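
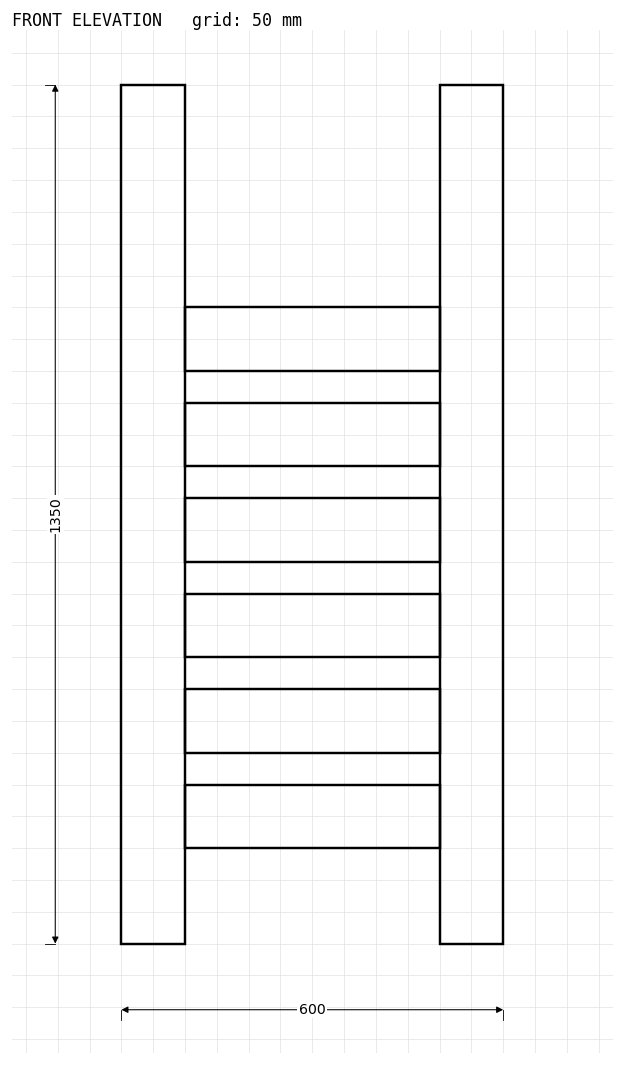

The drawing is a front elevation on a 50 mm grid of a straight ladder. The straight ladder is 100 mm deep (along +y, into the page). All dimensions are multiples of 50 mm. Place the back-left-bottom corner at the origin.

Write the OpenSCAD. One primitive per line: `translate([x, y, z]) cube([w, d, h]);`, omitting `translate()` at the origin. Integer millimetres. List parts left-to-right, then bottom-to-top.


cube([100, 100, 1350]);
translate([100, 0, 150]) cube([400, 100, 100]);
translate([100, 0, 300]) cube([400, 100, 100]);
translate([100, 0, 450]) cube([400, 100, 100]);
translate([100, 0, 600]) cube([400, 100, 100]);
translate([100, 0, 750]) cube([400, 100, 100]);
translate([100, 0, 900]) cube([400, 100, 100]);
translate([500, 0, 0]) cube([100, 100, 1350]);


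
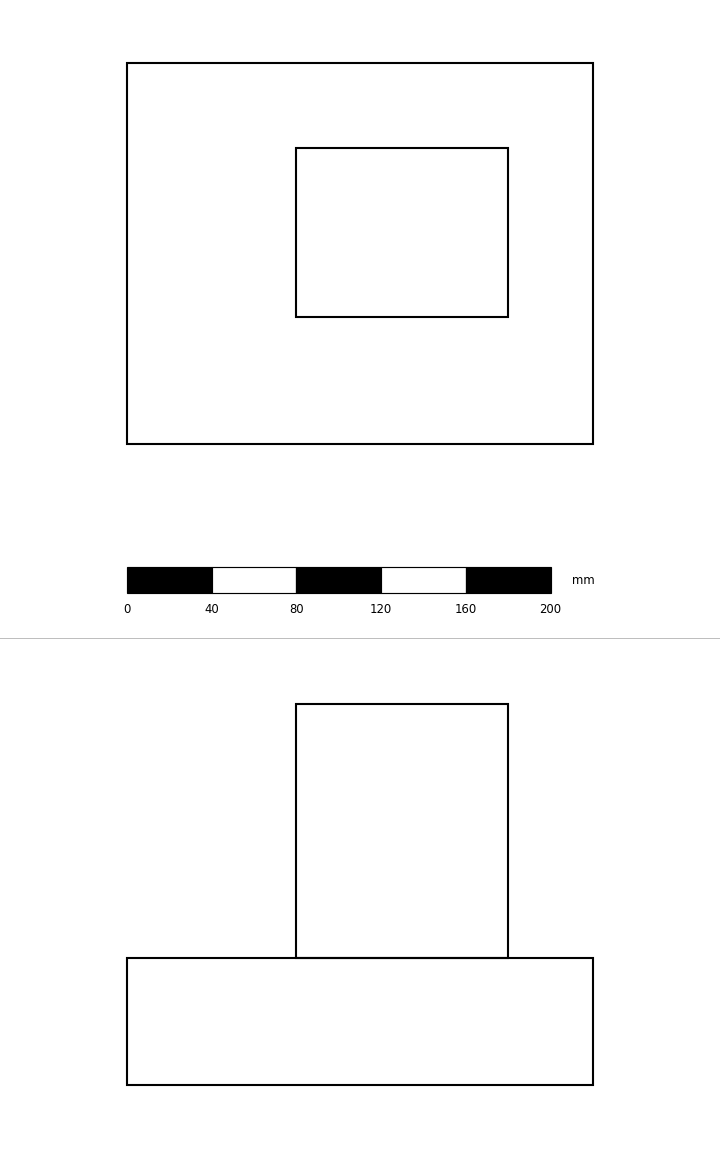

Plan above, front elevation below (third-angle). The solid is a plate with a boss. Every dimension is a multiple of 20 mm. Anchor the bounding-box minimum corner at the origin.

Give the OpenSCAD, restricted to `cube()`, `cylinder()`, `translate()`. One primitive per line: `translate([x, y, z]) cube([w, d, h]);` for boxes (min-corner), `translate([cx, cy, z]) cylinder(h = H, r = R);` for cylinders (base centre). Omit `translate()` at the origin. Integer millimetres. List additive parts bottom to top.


cube([220, 180, 60]);
translate([80, 60, 60]) cube([100, 80, 120]);


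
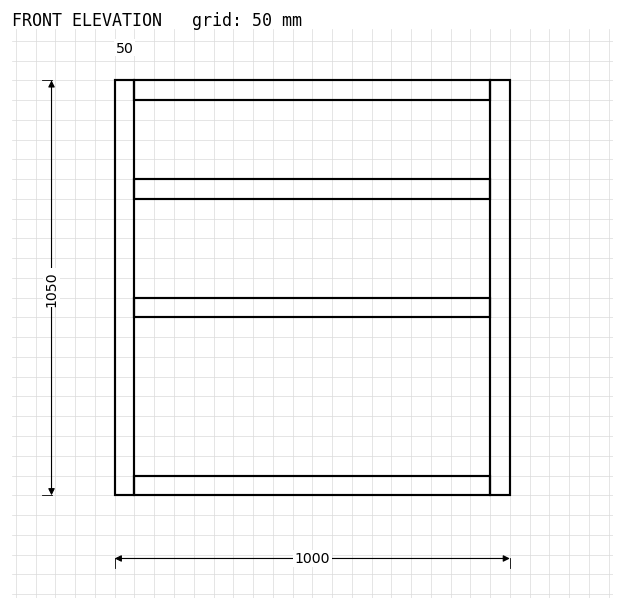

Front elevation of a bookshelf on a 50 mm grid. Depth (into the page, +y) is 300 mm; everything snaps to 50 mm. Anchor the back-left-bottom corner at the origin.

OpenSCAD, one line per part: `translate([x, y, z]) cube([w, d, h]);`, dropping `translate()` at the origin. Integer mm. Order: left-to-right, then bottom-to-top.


cube([50, 300, 1050]);
translate([50, 0, 0]) cube([900, 300, 50]);
translate([50, 0, 450]) cube([900, 300, 50]);
translate([50, 0, 750]) cube([900, 300, 50]);
translate([50, 0, 1000]) cube([900, 300, 50]);
translate([950, 0, 0]) cube([50, 300, 1050]);


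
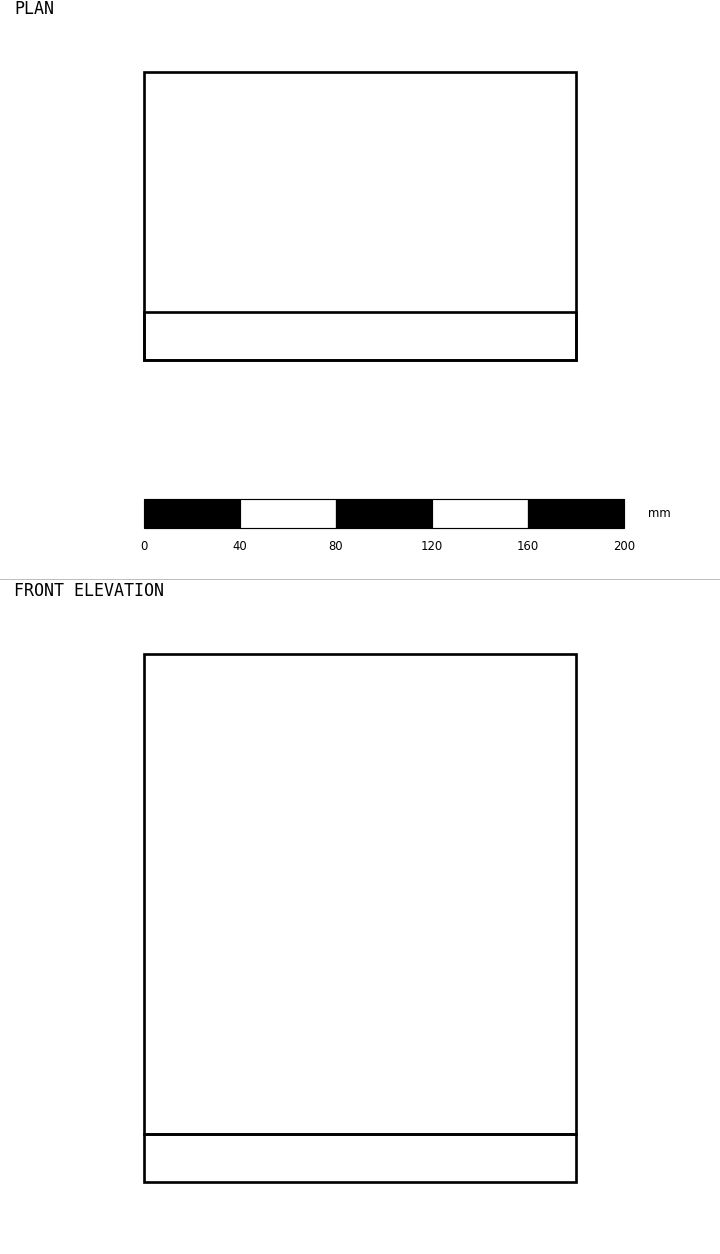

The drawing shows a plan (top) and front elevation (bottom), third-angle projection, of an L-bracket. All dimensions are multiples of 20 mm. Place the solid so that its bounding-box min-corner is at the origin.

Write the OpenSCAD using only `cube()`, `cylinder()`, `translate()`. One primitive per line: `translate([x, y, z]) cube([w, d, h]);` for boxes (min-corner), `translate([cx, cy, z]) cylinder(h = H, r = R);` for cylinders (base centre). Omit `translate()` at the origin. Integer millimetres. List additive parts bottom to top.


cube([180, 120, 20]);
translate([0, 0, 20]) cube([180, 20, 200]);


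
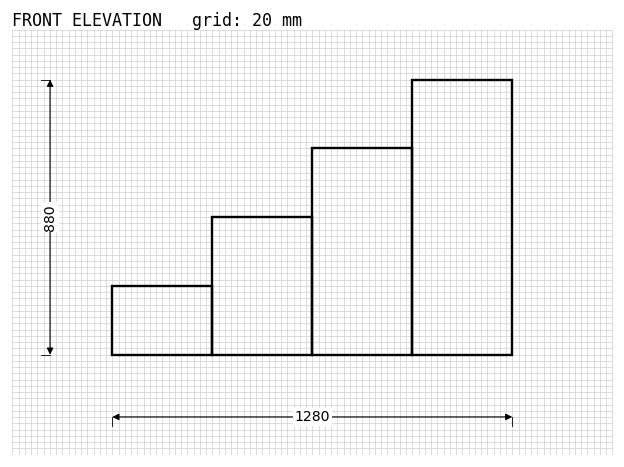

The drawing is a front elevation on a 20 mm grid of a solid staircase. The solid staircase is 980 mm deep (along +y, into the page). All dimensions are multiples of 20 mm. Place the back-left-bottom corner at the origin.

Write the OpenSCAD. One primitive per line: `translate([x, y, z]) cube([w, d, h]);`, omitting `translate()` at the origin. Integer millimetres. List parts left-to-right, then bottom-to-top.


cube([320, 980, 220]);
translate([320, 0, 0]) cube([320, 980, 440]);
translate([640, 0, 0]) cube([320, 980, 660]);
translate([960, 0, 0]) cube([320, 980, 880]);


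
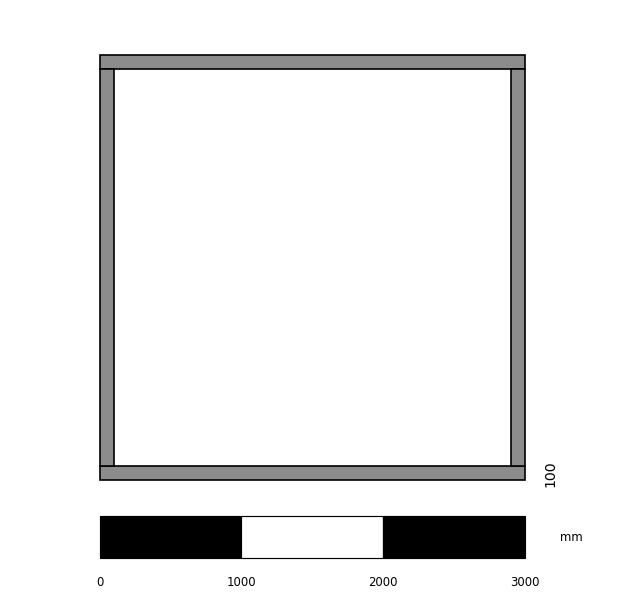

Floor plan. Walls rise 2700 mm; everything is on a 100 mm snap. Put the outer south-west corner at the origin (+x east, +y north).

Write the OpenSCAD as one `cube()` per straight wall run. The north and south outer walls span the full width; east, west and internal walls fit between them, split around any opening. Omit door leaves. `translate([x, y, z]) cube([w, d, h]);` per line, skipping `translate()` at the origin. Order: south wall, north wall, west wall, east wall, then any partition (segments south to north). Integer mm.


cube([3000, 100, 2700]);
translate([0, 2900, 0]) cube([3000, 100, 2700]);
translate([0, 100, 0]) cube([100, 2800, 2700]);
translate([2900, 100, 0]) cube([100, 2800, 2700]);


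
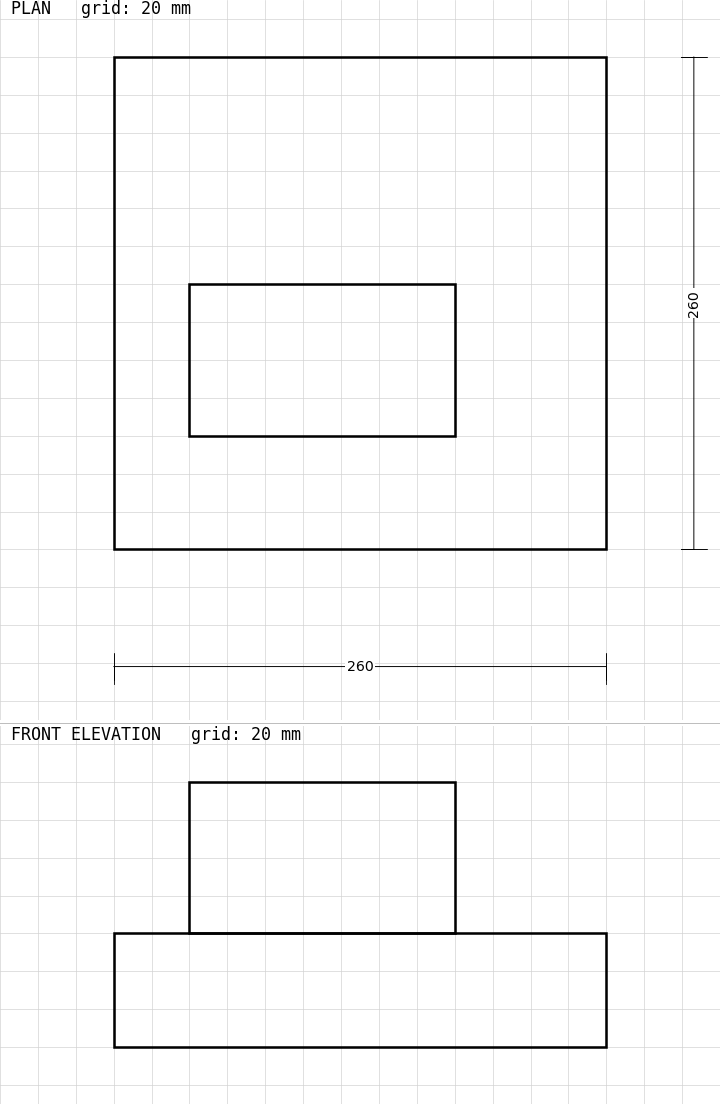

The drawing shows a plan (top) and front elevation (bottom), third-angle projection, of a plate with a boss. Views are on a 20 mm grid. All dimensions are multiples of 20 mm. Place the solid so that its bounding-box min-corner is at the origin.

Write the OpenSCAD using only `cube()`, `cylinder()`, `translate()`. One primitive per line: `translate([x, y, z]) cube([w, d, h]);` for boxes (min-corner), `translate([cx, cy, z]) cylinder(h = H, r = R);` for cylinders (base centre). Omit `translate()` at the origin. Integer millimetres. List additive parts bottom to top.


cube([260, 260, 60]);
translate([40, 60, 60]) cube([140, 80, 80]);


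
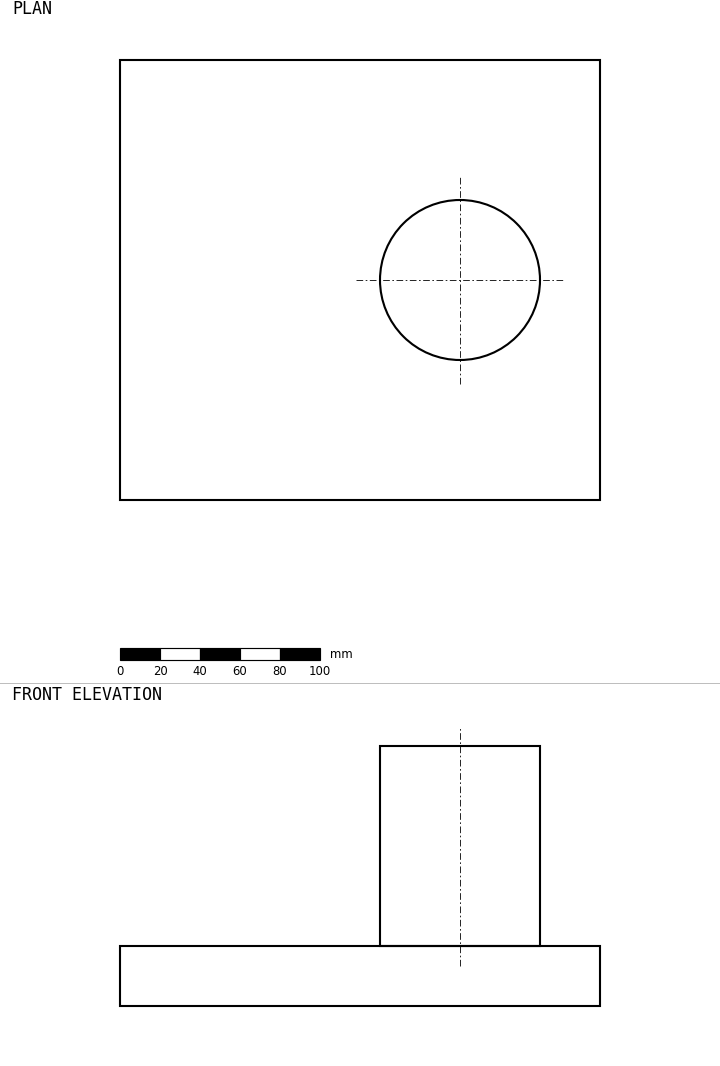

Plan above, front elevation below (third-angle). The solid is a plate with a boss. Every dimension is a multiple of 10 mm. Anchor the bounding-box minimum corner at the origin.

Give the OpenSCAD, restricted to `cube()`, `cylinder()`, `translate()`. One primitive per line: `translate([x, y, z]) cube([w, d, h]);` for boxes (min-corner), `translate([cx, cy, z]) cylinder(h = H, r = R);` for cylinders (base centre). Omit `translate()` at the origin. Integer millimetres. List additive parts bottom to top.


cube([240, 220, 30]);
translate([170, 110, 30]) cylinder(h = 100, r = 40);


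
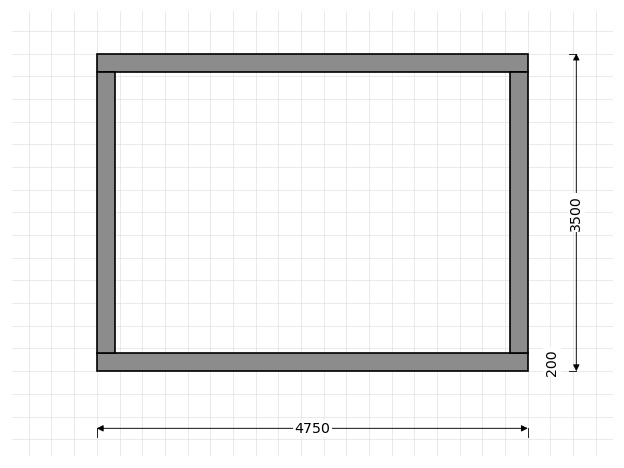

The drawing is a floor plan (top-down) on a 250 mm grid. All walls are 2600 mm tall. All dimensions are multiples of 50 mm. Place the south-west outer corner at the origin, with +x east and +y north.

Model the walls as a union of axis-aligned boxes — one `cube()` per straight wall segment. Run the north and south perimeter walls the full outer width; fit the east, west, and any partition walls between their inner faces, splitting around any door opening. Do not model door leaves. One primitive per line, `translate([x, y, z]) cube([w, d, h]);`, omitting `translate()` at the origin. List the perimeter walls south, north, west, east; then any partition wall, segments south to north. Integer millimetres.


cube([4750, 200, 2600]);
translate([0, 3300, 0]) cube([4750, 200, 2600]);
translate([0, 200, 0]) cube([200, 3100, 2600]);
translate([4550, 200, 0]) cube([200, 3100, 2600]);


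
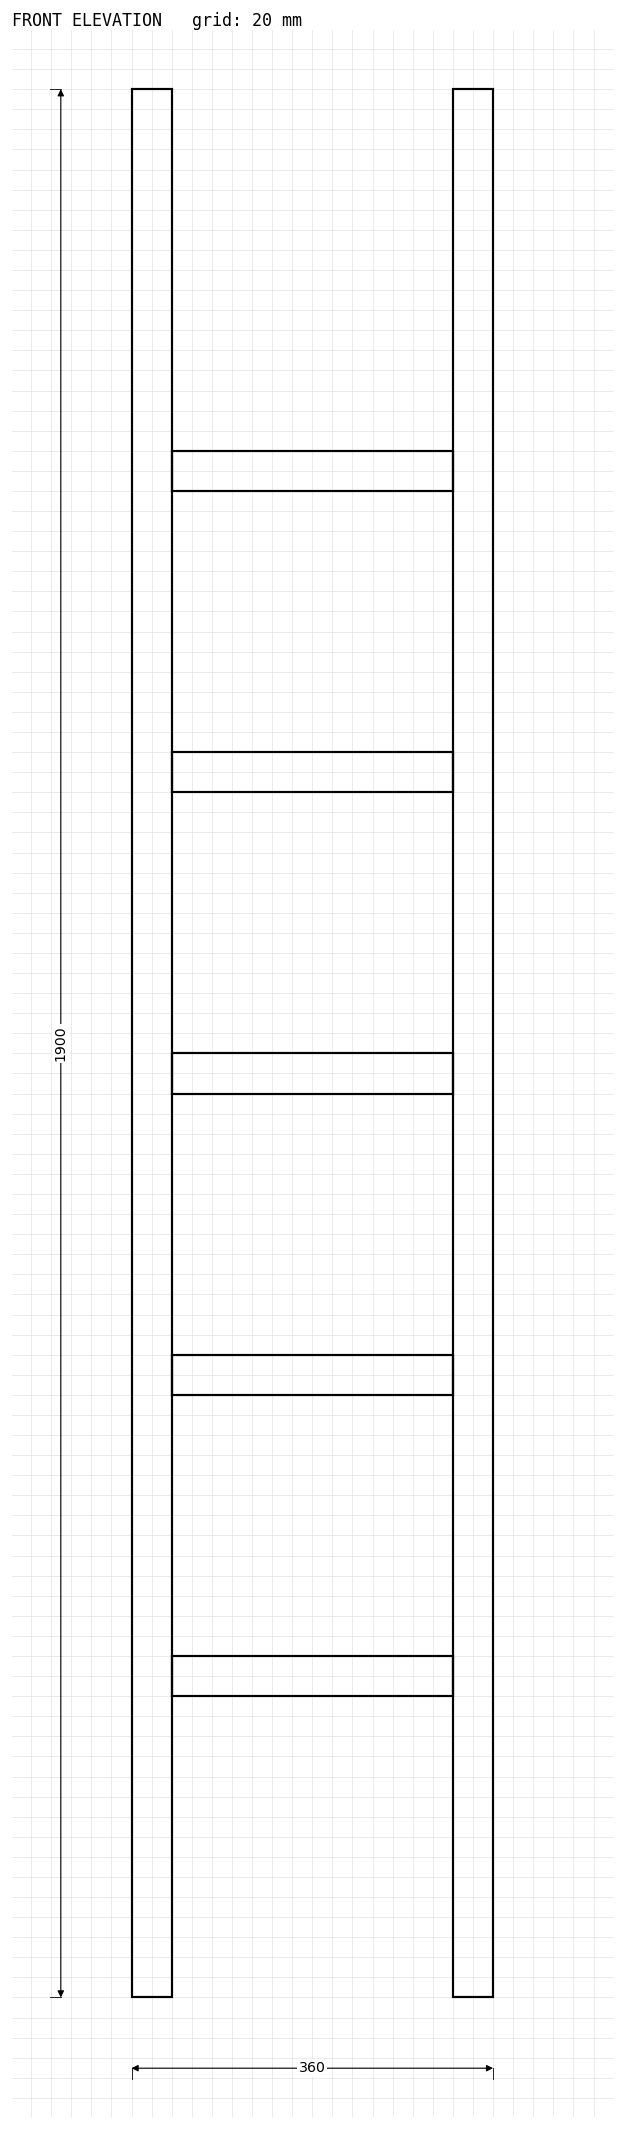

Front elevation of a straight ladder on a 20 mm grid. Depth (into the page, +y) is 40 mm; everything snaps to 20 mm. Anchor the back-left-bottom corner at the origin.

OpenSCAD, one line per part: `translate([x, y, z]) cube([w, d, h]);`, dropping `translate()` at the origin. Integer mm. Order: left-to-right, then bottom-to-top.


cube([40, 40, 1900]);
translate([40, 0, 300]) cube([280, 40, 40]);
translate([40, 0, 600]) cube([280, 40, 40]);
translate([40, 0, 900]) cube([280, 40, 40]);
translate([40, 0, 1200]) cube([280, 40, 40]);
translate([40, 0, 1500]) cube([280, 40, 40]);
translate([320, 0, 0]) cube([40, 40, 1900]);


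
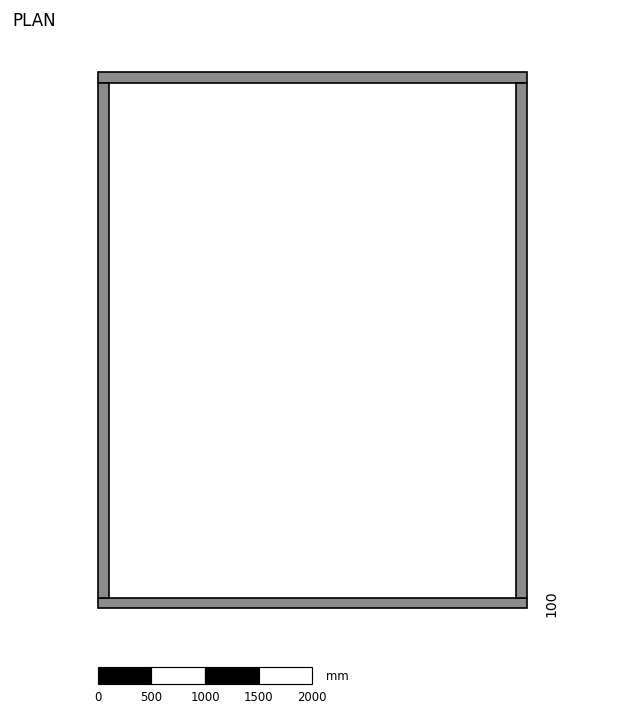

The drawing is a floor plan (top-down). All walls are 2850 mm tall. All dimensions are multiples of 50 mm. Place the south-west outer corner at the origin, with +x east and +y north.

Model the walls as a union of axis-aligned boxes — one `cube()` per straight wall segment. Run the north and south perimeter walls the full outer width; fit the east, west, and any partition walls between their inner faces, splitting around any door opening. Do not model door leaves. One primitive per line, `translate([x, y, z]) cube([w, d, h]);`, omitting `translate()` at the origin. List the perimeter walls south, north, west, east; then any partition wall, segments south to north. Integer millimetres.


cube([4000, 100, 2850]);
translate([0, 4900, 0]) cube([4000, 100, 2850]);
translate([0, 100, 0]) cube([100, 4800, 2850]);
translate([3900, 100, 0]) cube([100, 4800, 2850]);


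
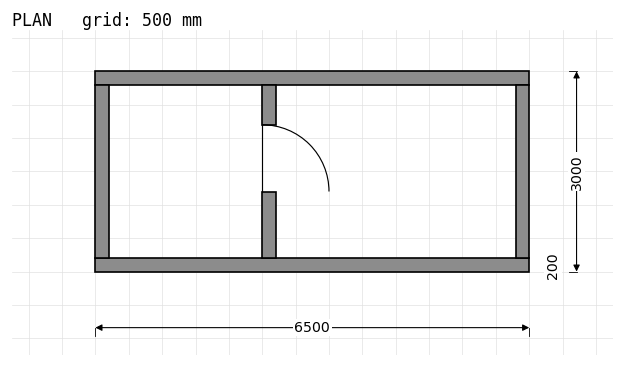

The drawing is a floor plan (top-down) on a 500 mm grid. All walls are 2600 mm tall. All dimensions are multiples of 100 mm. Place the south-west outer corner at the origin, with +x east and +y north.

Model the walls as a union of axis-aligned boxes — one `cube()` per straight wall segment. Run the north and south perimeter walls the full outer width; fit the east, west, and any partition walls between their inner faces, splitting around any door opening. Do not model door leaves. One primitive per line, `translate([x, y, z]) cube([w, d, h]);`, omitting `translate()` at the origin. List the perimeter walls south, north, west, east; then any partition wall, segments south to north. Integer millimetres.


cube([6500, 200, 2600]);
translate([0, 2800, 0]) cube([6500, 200, 2600]);
translate([0, 200, 0]) cube([200, 2600, 2600]);
translate([6300, 200, 0]) cube([200, 2600, 2600]);
translate([2500, 200, 0]) cube([200, 1000, 2600]);
translate([2500, 2200, 0]) cube([200, 600, 2600]);


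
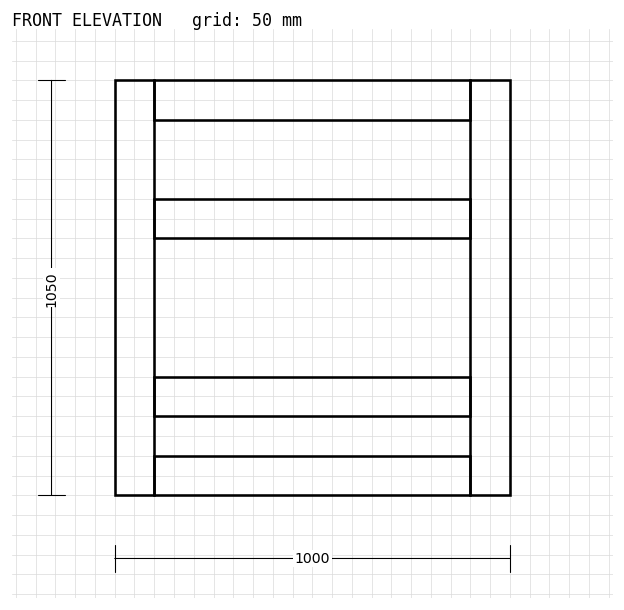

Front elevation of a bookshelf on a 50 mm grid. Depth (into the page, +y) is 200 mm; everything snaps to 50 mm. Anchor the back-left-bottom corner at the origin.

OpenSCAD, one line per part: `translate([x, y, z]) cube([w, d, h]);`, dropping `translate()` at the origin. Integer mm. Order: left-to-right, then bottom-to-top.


cube([100, 200, 1050]);
translate([100, 0, 0]) cube([800, 200, 100]);
translate([100, 0, 200]) cube([800, 200, 100]);
translate([100, 0, 650]) cube([800, 200, 100]);
translate([100, 0, 950]) cube([800, 200, 100]);
translate([900, 0, 0]) cube([100, 200, 1050]);


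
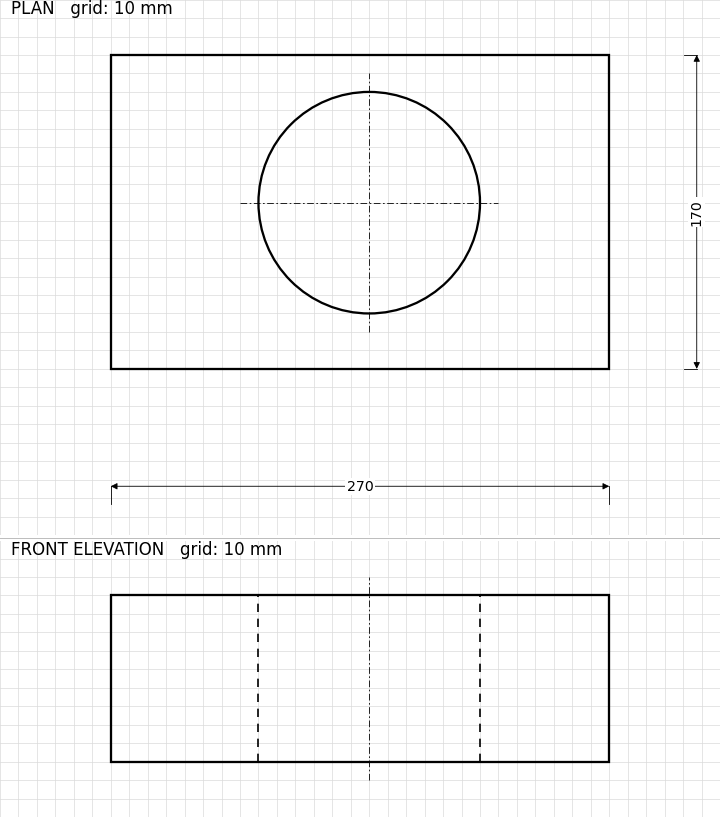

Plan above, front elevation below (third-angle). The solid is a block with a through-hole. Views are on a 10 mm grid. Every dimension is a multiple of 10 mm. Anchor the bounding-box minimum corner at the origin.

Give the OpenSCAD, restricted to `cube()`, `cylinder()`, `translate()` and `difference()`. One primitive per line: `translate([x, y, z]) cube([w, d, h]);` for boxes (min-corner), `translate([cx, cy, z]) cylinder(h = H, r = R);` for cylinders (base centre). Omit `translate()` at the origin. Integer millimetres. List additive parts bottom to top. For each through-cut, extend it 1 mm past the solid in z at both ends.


difference() {
  cube([270, 170, 90]);
  translate([140, 90, -1]) cylinder(h = 92, r = 60);
}


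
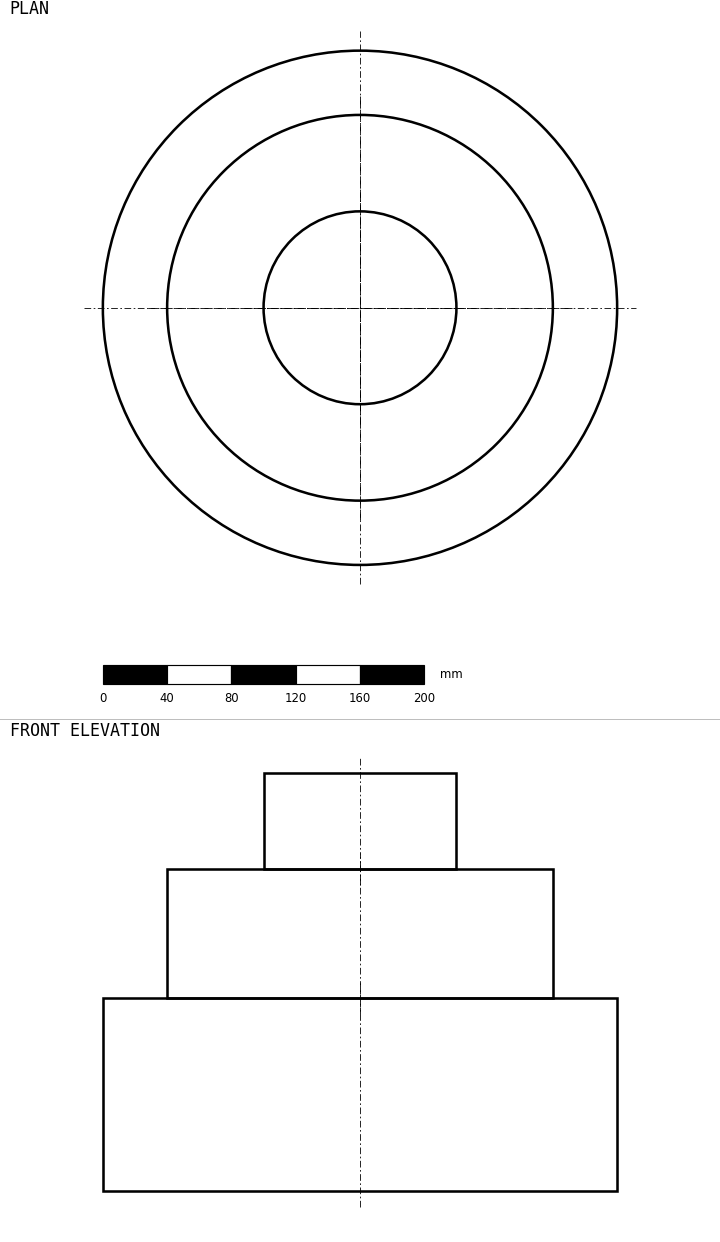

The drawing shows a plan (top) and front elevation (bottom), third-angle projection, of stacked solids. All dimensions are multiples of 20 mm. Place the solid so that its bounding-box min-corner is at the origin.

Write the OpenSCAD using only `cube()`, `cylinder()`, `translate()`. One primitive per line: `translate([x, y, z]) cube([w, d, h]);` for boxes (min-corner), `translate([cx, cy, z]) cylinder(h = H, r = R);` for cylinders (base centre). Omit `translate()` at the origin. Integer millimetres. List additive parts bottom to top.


translate([160, 160, 0]) cylinder(h = 120, r = 160);
translate([160, 160, 120]) cylinder(h = 80, r = 120);
translate([160, 160, 200]) cylinder(h = 60, r = 60);


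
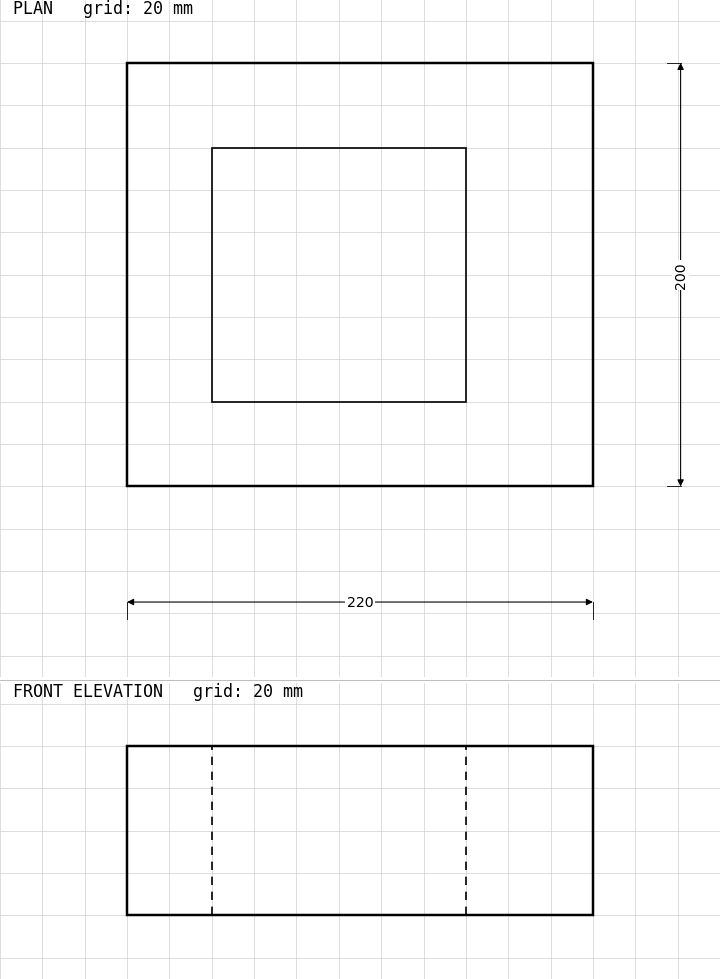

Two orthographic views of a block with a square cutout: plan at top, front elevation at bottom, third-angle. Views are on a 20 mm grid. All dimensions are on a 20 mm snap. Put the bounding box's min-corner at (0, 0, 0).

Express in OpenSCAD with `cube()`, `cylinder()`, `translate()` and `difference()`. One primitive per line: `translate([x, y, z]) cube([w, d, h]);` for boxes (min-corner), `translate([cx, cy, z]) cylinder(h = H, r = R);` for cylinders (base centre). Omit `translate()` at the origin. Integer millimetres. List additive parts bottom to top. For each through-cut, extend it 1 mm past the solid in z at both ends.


difference() {
  cube([220, 200, 80]);
  translate([40, 40, -1]) cube([120, 120, 82]);
}


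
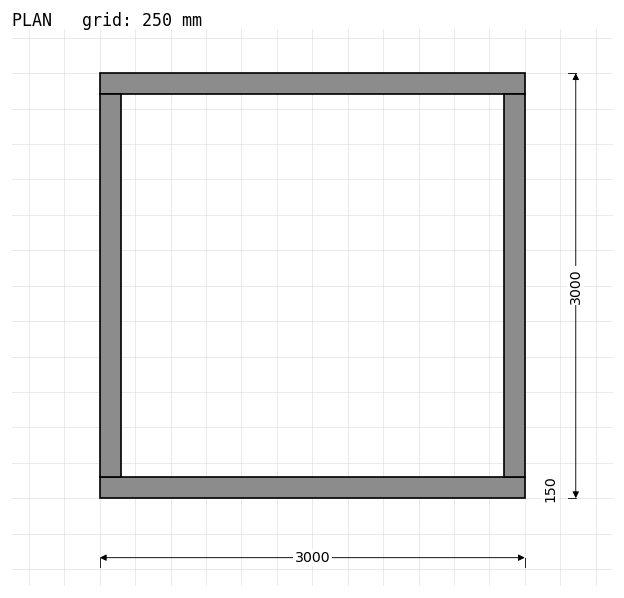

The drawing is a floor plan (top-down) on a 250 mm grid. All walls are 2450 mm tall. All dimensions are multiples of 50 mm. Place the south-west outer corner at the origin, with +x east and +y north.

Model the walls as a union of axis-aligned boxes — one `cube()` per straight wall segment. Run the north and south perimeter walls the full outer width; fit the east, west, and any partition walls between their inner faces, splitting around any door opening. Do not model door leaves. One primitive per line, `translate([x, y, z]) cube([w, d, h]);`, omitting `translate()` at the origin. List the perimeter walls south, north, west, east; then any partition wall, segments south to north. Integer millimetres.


cube([3000, 150, 2450]);
translate([0, 2850, 0]) cube([3000, 150, 2450]);
translate([0, 150, 0]) cube([150, 2700, 2450]);
translate([2850, 150, 0]) cube([150, 2700, 2450]);


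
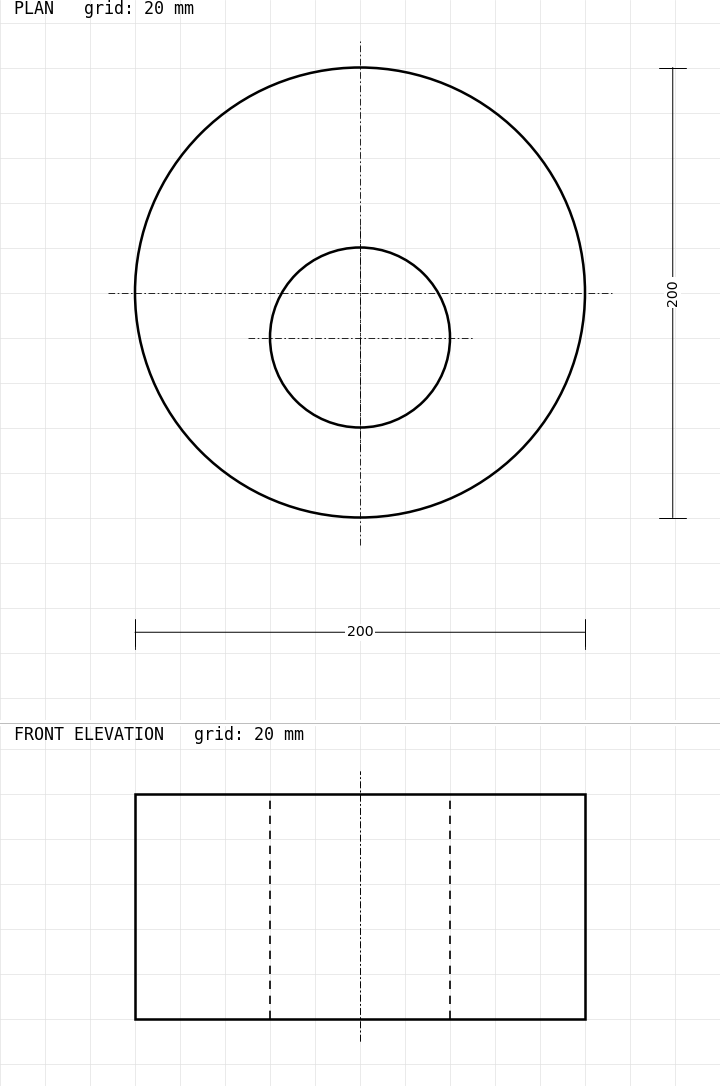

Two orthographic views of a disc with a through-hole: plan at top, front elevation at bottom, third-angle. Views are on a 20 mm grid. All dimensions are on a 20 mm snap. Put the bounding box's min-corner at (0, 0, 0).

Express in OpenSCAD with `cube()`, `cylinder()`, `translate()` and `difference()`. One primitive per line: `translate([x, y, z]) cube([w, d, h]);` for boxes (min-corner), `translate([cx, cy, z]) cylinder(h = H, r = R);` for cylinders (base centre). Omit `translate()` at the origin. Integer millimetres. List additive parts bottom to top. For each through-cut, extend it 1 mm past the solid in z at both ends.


difference() {
  translate([100, 100, 0]) cylinder(h = 100, r = 100);
  translate([100, 80, -1]) cylinder(h = 102, r = 40);
}


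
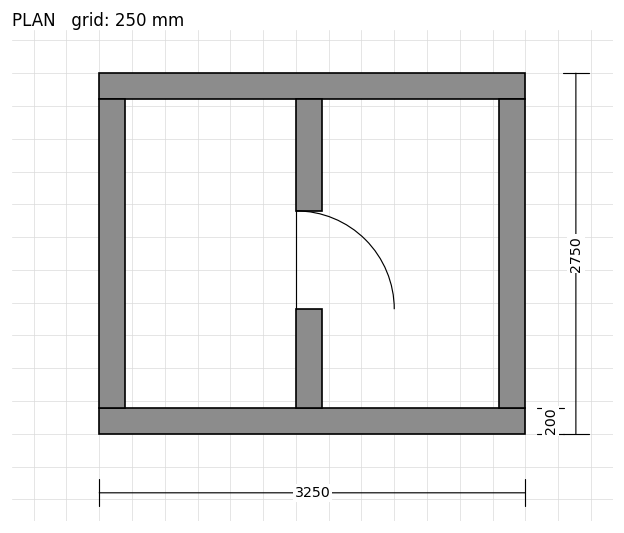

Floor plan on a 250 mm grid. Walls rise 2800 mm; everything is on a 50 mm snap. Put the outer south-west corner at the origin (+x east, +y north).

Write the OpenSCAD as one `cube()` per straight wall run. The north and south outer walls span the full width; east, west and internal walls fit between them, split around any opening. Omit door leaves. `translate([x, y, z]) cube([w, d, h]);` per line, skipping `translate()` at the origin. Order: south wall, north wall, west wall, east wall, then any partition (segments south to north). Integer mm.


cube([3250, 200, 2800]);
translate([0, 2550, 0]) cube([3250, 200, 2800]);
translate([0, 200, 0]) cube([200, 2350, 2800]);
translate([3050, 200, 0]) cube([200, 2350, 2800]);
translate([1500, 200, 0]) cube([200, 750, 2800]);
translate([1500, 1700, 0]) cube([200, 850, 2800]);


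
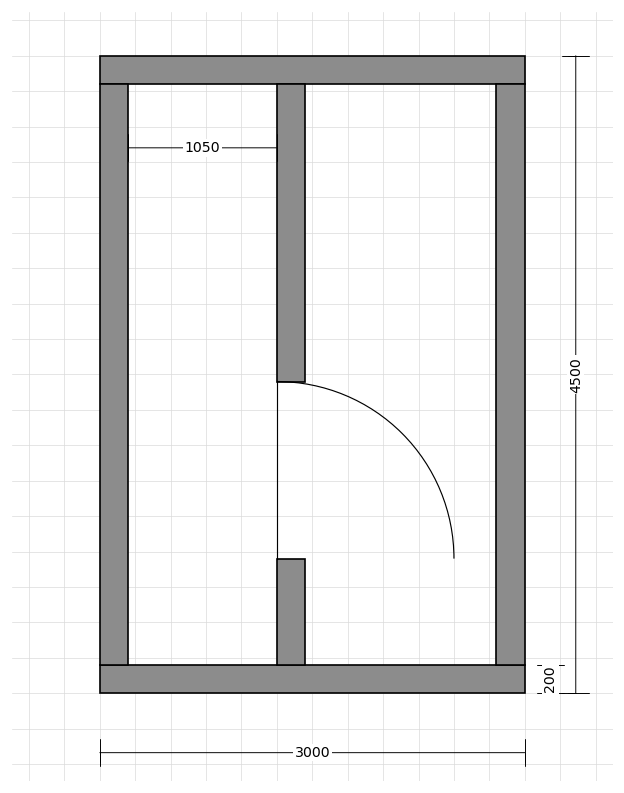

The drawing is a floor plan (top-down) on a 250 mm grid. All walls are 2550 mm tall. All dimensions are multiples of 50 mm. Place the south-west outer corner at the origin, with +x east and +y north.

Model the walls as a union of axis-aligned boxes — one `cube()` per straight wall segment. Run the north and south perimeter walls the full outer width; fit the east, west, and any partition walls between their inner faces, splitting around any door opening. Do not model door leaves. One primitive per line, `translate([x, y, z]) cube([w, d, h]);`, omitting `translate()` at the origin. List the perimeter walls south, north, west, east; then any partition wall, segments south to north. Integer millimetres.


cube([3000, 200, 2550]);
translate([0, 4300, 0]) cube([3000, 200, 2550]);
translate([0, 200, 0]) cube([200, 4100, 2550]);
translate([2800, 200, 0]) cube([200, 4100, 2550]);
translate([1250, 200, 0]) cube([200, 750, 2550]);
translate([1250, 2200, 0]) cube([200, 2100, 2550]);


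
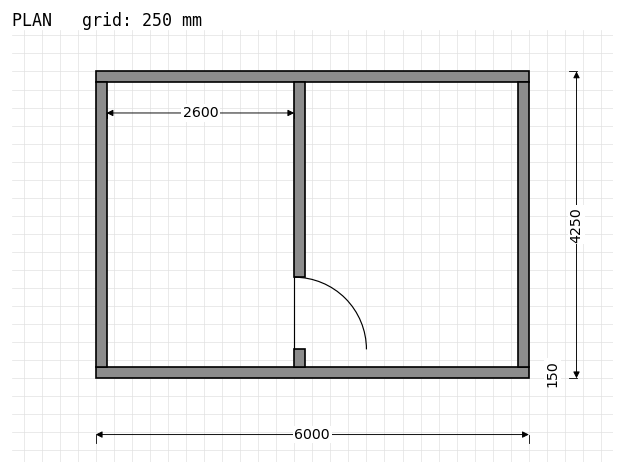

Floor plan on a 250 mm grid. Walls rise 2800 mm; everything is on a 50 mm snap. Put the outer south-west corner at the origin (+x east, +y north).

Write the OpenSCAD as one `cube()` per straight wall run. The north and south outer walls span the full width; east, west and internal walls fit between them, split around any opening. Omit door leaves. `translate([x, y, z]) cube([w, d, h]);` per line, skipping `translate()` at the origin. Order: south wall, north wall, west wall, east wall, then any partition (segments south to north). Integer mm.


cube([6000, 150, 2800]);
translate([0, 4100, 0]) cube([6000, 150, 2800]);
translate([0, 150, 0]) cube([150, 3950, 2800]);
translate([5850, 150, 0]) cube([150, 3950, 2800]);
translate([2750, 150, 0]) cube([150, 250, 2800]);
translate([2750, 1400, 0]) cube([150, 2700, 2800]);


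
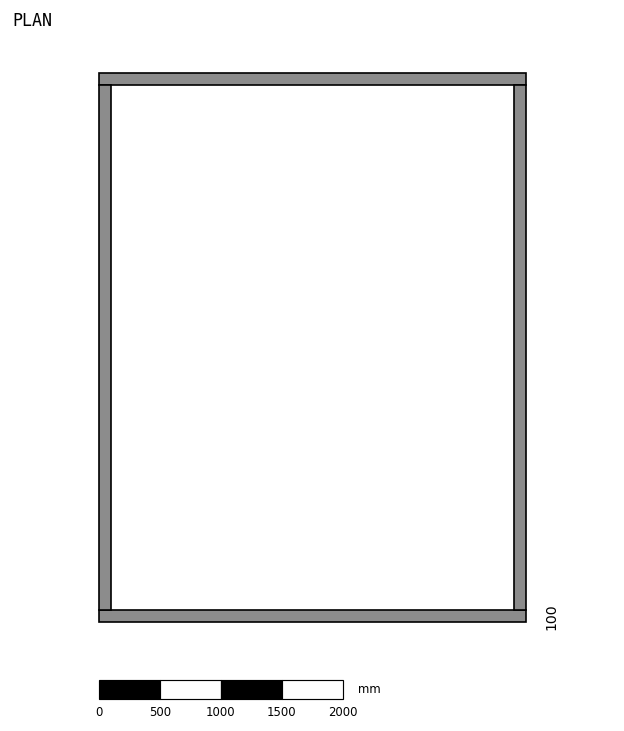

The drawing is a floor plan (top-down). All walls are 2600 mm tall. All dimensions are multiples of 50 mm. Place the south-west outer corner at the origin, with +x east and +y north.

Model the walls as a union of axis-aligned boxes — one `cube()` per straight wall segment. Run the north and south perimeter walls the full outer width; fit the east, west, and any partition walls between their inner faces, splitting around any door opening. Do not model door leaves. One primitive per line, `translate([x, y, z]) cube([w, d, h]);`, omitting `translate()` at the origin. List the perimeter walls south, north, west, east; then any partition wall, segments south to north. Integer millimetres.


cube([3500, 100, 2600]);
translate([0, 4400, 0]) cube([3500, 100, 2600]);
translate([0, 100, 0]) cube([100, 4300, 2600]);
translate([3400, 100, 0]) cube([100, 4300, 2600]);


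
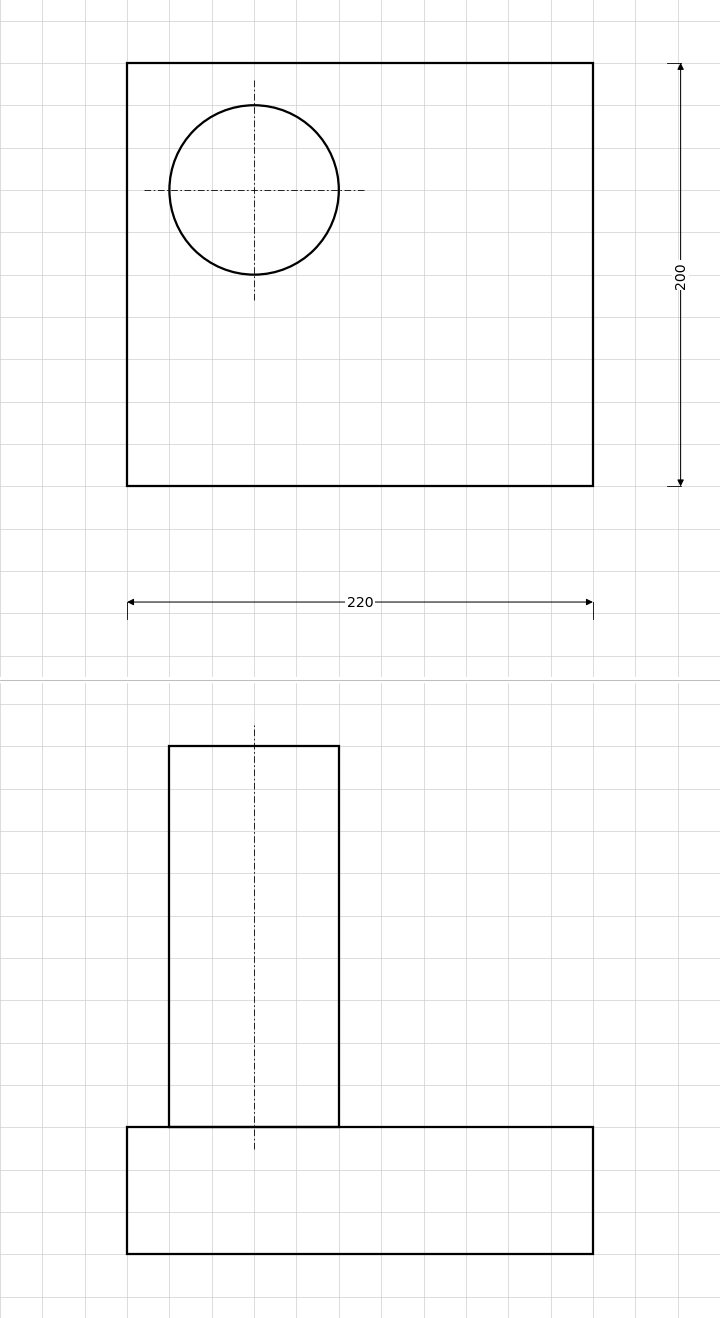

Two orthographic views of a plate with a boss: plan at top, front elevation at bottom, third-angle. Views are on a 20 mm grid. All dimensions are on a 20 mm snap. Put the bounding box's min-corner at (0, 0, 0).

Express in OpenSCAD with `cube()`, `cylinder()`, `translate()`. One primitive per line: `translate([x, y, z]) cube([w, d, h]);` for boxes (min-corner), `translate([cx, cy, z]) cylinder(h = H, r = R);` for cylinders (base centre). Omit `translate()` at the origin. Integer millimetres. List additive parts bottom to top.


cube([220, 200, 60]);
translate([60, 140, 60]) cylinder(h = 180, r = 40);


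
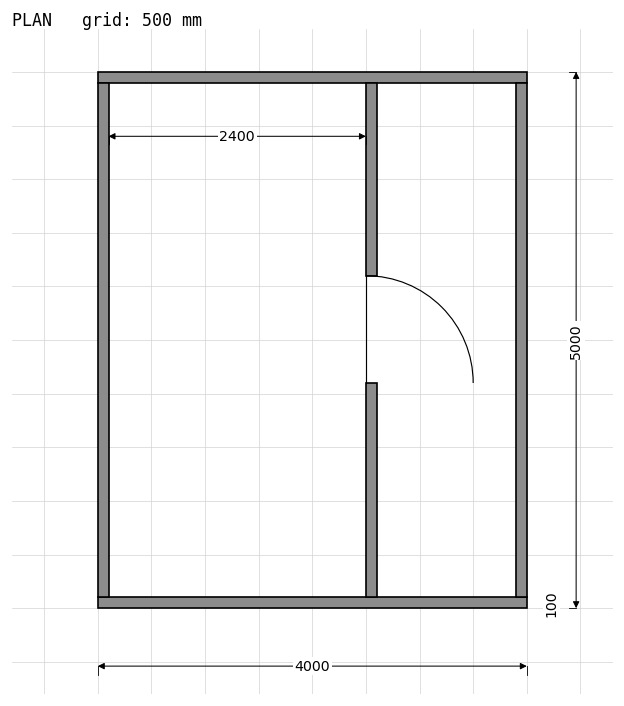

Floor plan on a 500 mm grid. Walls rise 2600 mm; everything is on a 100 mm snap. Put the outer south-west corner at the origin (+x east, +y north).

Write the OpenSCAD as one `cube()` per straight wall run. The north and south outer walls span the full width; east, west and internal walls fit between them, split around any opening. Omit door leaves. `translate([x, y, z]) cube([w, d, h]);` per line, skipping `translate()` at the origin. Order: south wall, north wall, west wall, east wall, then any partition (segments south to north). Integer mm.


cube([4000, 100, 2600]);
translate([0, 4900, 0]) cube([4000, 100, 2600]);
translate([0, 100, 0]) cube([100, 4800, 2600]);
translate([3900, 100, 0]) cube([100, 4800, 2600]);
translate([2500, 100, 0]) cube([100, 2000, 2600]);
translate([2500, 3100, 0]) cube([100, 1800, 2600]);


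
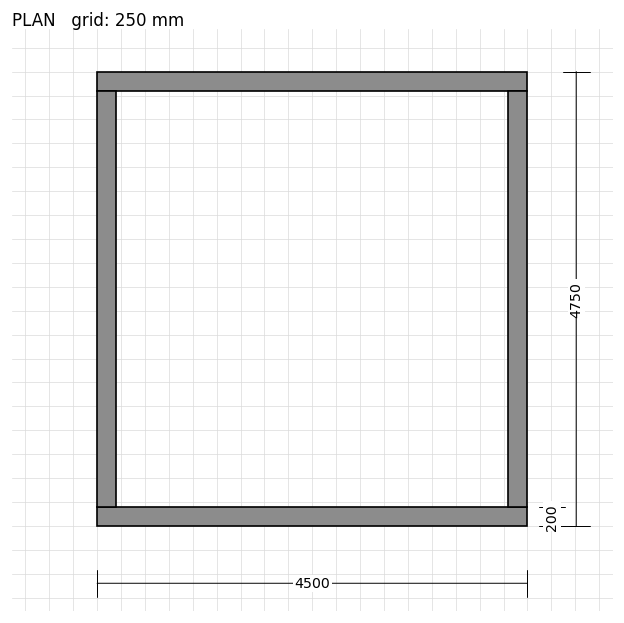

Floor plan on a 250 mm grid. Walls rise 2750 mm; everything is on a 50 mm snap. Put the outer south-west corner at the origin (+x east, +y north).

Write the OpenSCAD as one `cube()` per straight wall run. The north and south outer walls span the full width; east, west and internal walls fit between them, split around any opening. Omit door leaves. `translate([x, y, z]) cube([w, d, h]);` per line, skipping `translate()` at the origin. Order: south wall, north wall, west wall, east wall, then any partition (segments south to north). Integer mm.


cube([4500, 200, 2750]);
translate([0, 4550, 0]) cube([4500, 200, 2750]);
translate([0, 200, 0]) cube([200, 4350, 2750]);
translate([4300, 200, 0]) cube([200, 4350, 2750]);


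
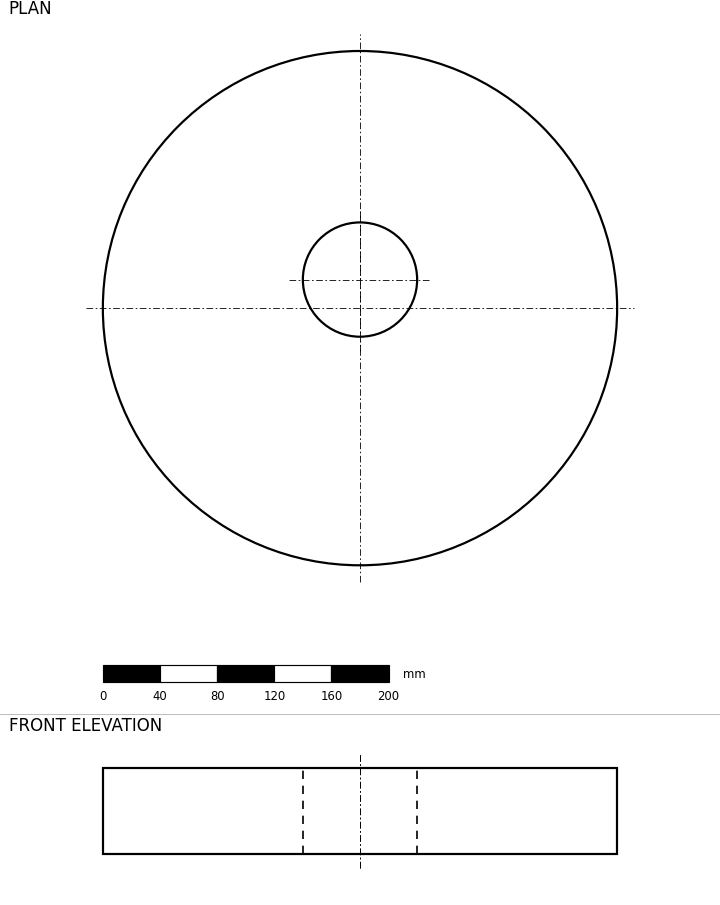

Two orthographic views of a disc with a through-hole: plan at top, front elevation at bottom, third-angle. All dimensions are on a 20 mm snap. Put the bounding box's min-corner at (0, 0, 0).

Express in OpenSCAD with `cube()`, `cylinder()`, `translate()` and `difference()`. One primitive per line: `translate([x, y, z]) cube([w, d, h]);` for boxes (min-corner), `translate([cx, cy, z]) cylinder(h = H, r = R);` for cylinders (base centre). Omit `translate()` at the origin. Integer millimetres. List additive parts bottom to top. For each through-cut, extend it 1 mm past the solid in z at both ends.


difference() {
  translate([180, 180, 0]) cylinder(h = 60, r = 180);
  translate([180, 200, -1]) cylinder(h = 62, r = 40);
}


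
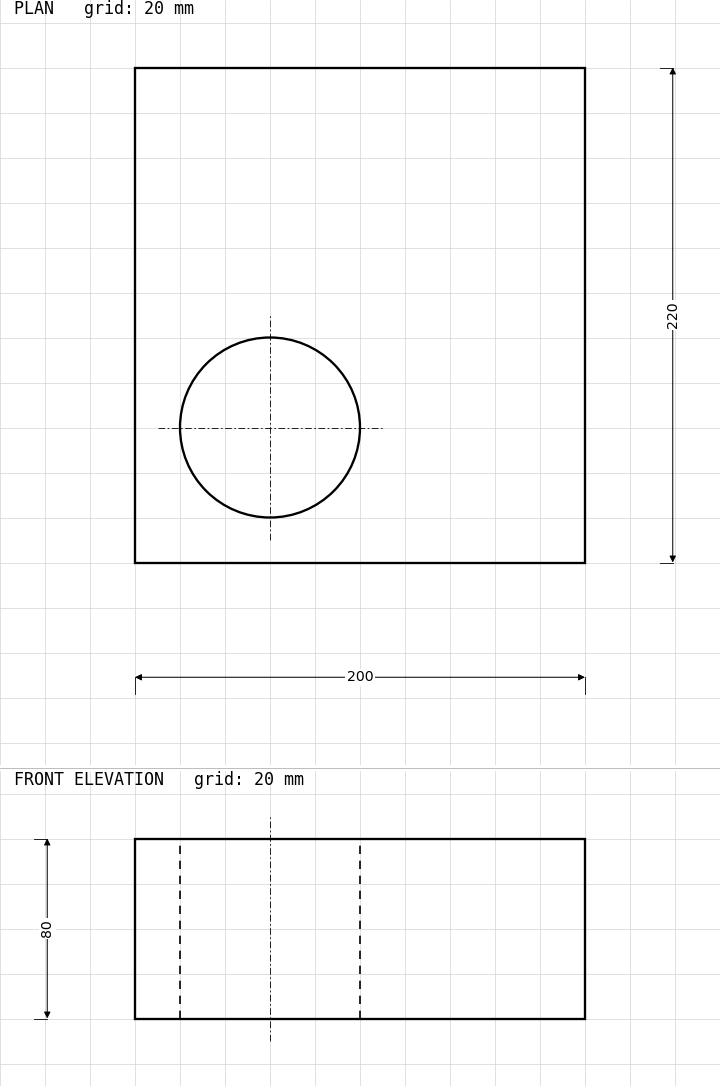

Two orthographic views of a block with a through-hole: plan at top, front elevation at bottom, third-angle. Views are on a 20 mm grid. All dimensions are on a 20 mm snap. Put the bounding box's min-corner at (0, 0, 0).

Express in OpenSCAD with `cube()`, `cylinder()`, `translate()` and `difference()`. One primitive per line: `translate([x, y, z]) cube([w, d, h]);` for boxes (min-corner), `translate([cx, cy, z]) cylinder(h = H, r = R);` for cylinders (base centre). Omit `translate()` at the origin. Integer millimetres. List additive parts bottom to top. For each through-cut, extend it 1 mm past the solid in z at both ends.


difference() {
  cube([200, 220, 80]);
  translate([60, 60, -1]) cylinder(h = 82, r = 40);
}


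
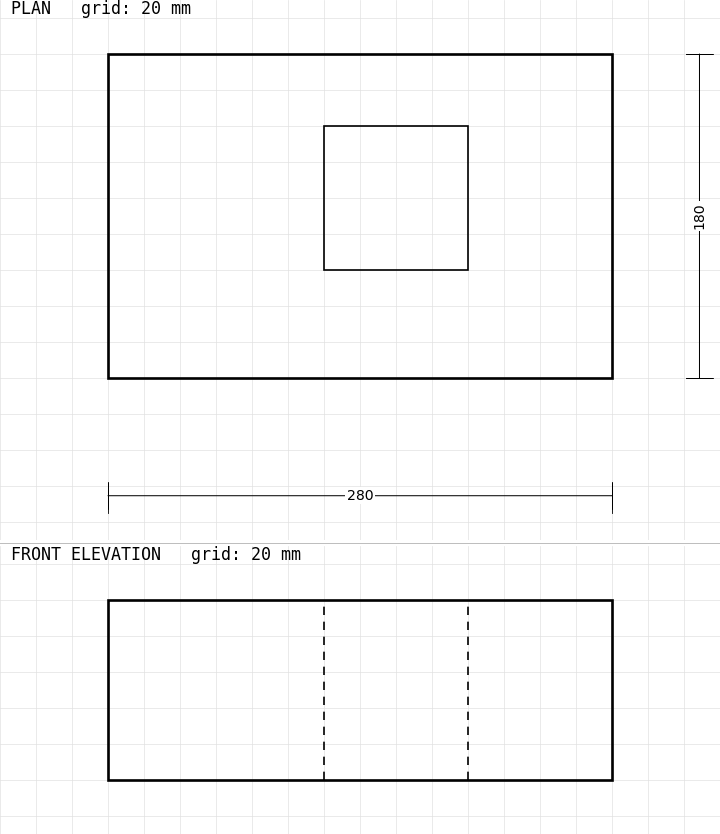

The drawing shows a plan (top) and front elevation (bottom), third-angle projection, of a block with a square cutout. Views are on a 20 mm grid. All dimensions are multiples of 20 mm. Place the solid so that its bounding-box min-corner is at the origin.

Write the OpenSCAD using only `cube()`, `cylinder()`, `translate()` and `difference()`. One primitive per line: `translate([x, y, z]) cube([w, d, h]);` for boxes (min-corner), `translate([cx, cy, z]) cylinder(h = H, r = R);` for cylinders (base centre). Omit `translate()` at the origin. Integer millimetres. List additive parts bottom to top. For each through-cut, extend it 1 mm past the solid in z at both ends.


difference() {
  cube([280, 180, 100]);
  translate([120, 60, -1]) cube([80, 80, 102]);
}


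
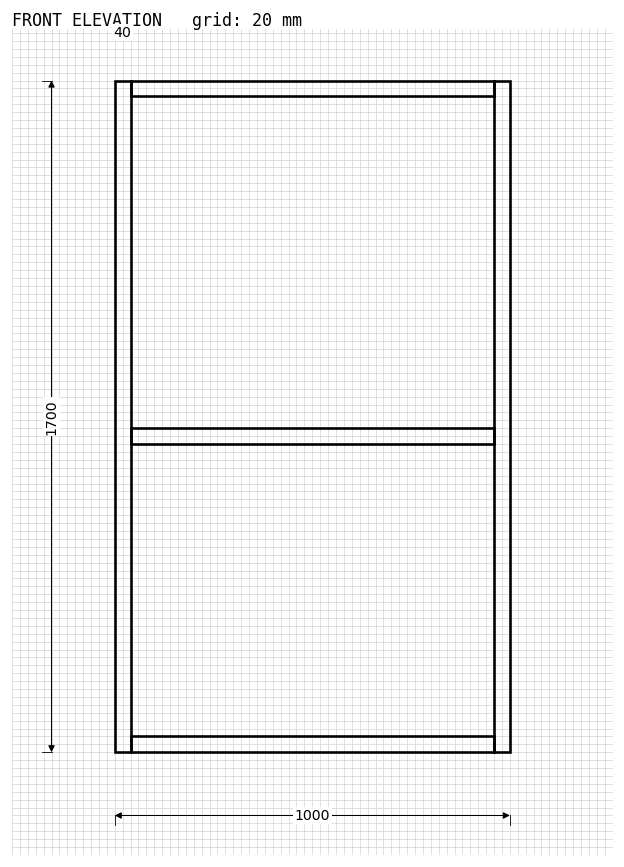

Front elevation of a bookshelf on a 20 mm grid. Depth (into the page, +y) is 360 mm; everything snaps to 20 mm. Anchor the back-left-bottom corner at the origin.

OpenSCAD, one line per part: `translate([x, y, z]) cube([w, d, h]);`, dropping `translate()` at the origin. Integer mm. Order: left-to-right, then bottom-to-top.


cube([40, 360, 1700]);
translate([40, 0, 0]) cube([920, 360, 40]);
translate([40, 0, 780]) cube([920, 360, 40]);
translate([40, 0, 1660]) cube([920, 360, 40]);
translate([960, 0, 0]) cube([40, 360, 1700]);


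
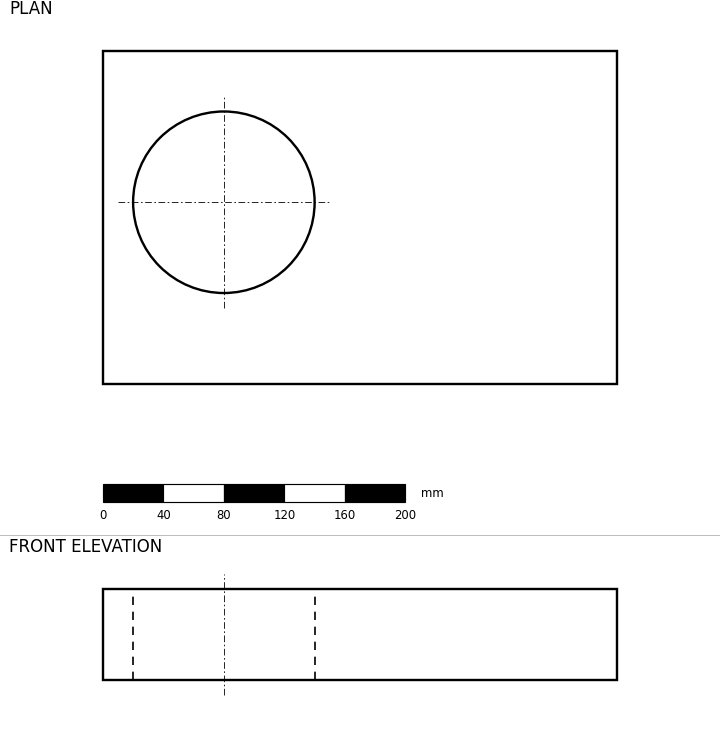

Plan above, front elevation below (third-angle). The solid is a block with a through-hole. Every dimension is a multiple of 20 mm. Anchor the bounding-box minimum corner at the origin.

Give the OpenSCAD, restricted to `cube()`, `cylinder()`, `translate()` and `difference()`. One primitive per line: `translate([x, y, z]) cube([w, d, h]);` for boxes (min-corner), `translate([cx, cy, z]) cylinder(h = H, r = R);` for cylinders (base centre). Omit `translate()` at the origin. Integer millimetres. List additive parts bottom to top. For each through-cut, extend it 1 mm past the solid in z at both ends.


difference() {
  cube([340, 220, 60]);
  translate([80, 120, -1]) cylinder(h = 62, r = 60);
}


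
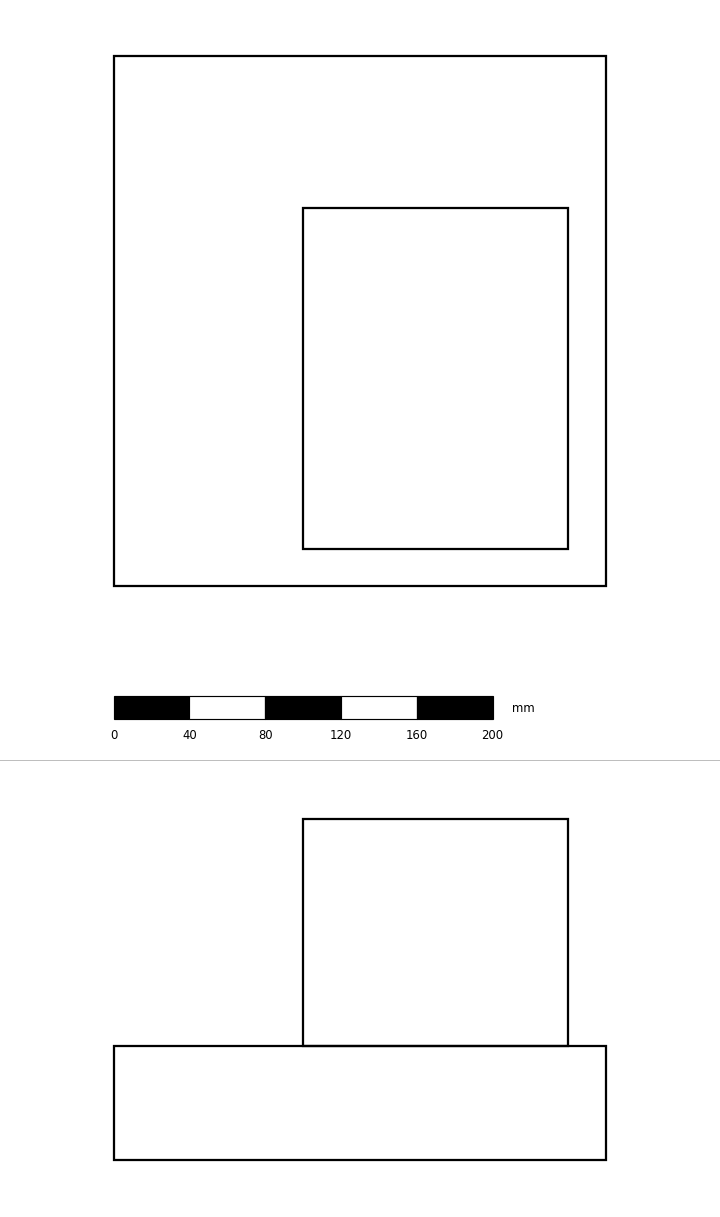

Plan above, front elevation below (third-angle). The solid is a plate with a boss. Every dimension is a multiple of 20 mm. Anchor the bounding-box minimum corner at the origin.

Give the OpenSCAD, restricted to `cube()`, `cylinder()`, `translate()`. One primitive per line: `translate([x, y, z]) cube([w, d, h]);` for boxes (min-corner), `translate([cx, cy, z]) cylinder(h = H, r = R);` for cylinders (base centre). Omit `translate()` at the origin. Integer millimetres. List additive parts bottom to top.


cube([260, 280, 60]);
translate([100, 20, 60]) cube([140, 180, 120]);


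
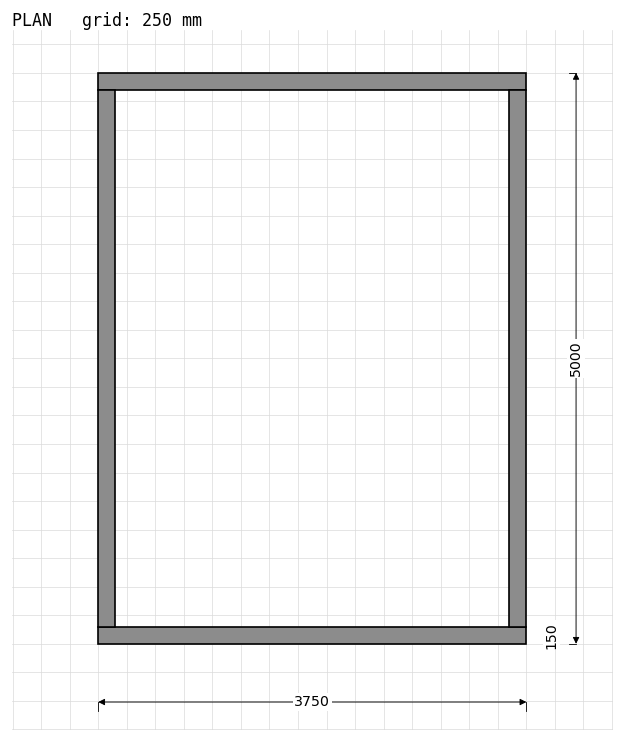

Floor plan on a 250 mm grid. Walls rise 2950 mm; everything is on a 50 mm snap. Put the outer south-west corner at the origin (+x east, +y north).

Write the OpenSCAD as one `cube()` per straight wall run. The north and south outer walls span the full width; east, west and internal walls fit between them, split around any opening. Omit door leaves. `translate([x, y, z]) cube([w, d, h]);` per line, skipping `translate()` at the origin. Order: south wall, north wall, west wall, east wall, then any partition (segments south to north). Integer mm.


cube([3750, 150, 2950]);
translate([0, 4850, 0]) cube([3750, 150, 2950]);
translate([0, 150, 0]) cube([150, 4700, 2950]);
translate([3600, 150, 0]) cube([150, 4700, 2950]);


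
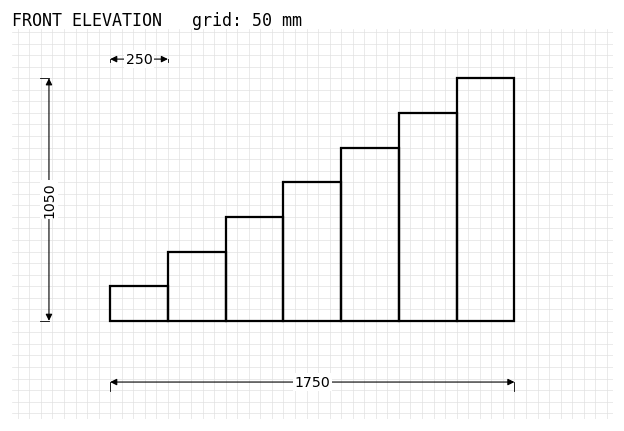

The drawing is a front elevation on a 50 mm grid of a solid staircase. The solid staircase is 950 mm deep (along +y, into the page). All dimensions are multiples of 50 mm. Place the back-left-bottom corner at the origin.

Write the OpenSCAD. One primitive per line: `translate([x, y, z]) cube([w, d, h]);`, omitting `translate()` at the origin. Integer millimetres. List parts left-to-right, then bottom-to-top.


cube([250, 950, 150]);
translate([250, 0, 0]) cube([250, 950, 300]);
translate([500, 0, 0]) cube([250, 950, 450]);
translate([750, 0, 0]) cube([250, 950, 600]);
translate([1000, 0, 0]) cube([250, 950, 750]);
translate([1250, 0, 0]) cube([250, 950, 900]);
translate([1500, 0, 0]) cube([250, 950, 1050]);


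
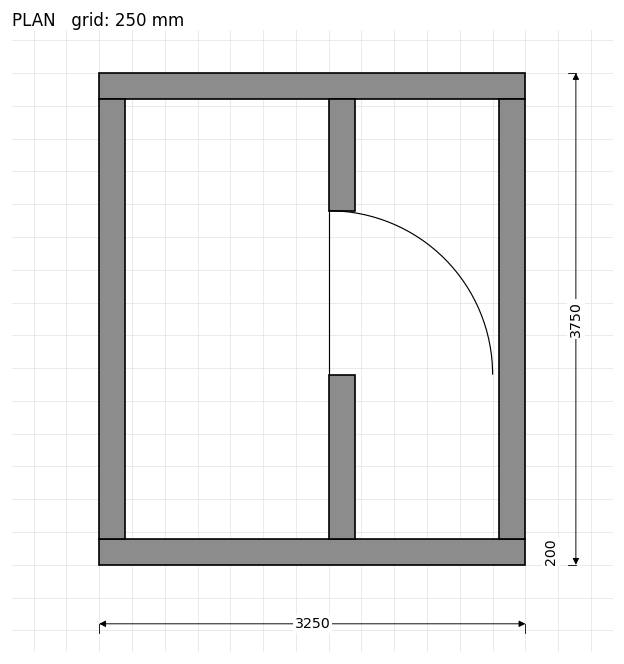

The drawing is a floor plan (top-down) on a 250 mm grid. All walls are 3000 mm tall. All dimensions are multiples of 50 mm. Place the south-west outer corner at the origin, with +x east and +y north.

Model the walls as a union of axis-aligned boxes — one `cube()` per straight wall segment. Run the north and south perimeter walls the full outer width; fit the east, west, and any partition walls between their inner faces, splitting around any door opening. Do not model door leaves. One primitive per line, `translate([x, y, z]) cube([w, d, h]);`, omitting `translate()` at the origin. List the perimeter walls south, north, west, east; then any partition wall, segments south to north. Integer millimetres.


cube([3250, 200, 3000]);
translate([0, 3550, 0]) cube([3250, 200, 3000]);
translate([0, 200, 0]) cube([200, 3350, 3000]);
translate([3050, 200, 0]) cube([200, 3350, 3000]);
translate([1750, 200, 0]) cube([200, 1250, 3000]);
translate([1750, 2700, 0]) cube([200, 850, 3000]);


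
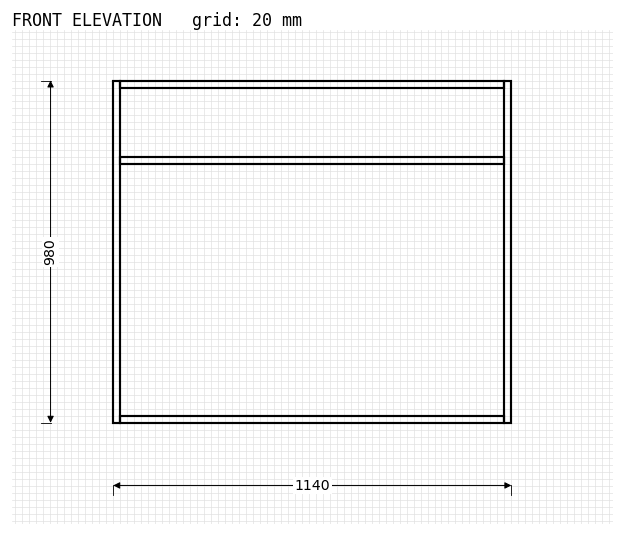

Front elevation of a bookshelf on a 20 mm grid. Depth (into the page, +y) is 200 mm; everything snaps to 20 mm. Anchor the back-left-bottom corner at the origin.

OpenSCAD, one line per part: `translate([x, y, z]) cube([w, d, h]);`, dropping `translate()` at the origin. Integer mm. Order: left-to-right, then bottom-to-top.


cube([20, 200, 980]);
translate([20, 0, 0]) cube([1100, 200, 20]);
translate([20, 0, 740]) cube([1100, 200, 20]);
translate([20, 0, 960]) cube([1100, 200, 20]);
translate([1120, 0, 0]) cube([20, 200, 980]);


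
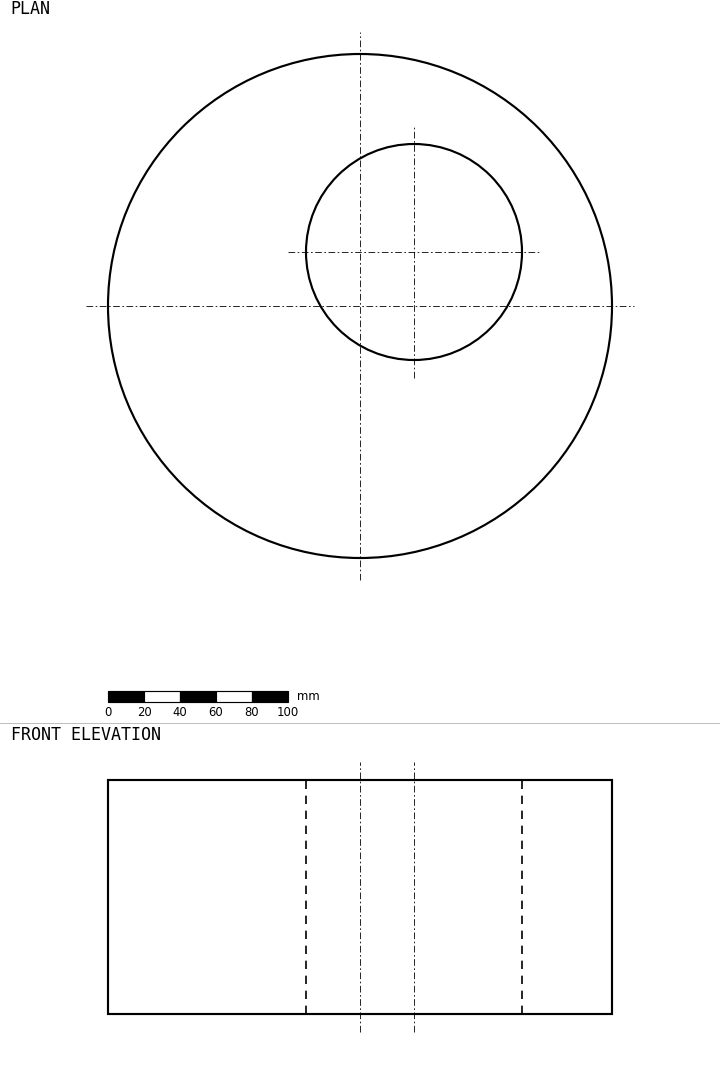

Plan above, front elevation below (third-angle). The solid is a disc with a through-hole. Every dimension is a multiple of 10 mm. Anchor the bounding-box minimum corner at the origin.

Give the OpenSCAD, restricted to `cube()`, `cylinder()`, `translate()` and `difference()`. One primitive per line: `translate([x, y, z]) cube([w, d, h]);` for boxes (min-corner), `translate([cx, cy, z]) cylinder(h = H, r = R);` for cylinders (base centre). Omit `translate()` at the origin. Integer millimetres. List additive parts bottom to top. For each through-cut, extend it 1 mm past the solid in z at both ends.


difference() {
  translate([140, 140, 0]) cylinder(h = 130, r = 140);
  translate([170, 170, -1]) cylinder(h = 132, r = 60);
}


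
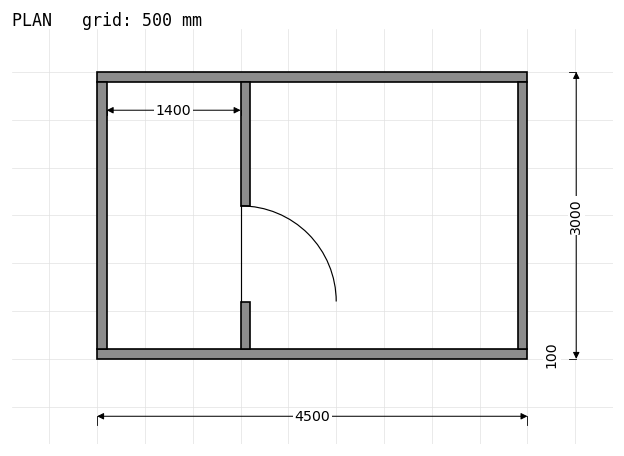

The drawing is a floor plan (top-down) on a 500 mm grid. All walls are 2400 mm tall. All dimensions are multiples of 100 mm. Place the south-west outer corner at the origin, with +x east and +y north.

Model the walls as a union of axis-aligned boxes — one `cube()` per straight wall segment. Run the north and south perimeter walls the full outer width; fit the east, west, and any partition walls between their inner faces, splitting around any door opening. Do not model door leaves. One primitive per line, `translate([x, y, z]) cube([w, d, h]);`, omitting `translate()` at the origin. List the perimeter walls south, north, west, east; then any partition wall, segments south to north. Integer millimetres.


cube([4500, 100, 2400]);
translate([0, 2900, 0]) cube([4500, 100, 2400]);
translate([0, 100, 0]) cube([100, 2800, 2400]);
translate([4400, 100, 0]) cube([100, 2800, 2400]);
translate([1500, 100, 0]) cube([100, 500, 2400]);
translate([1500, 1600, 0]) cube([100, 1300, 2400]);


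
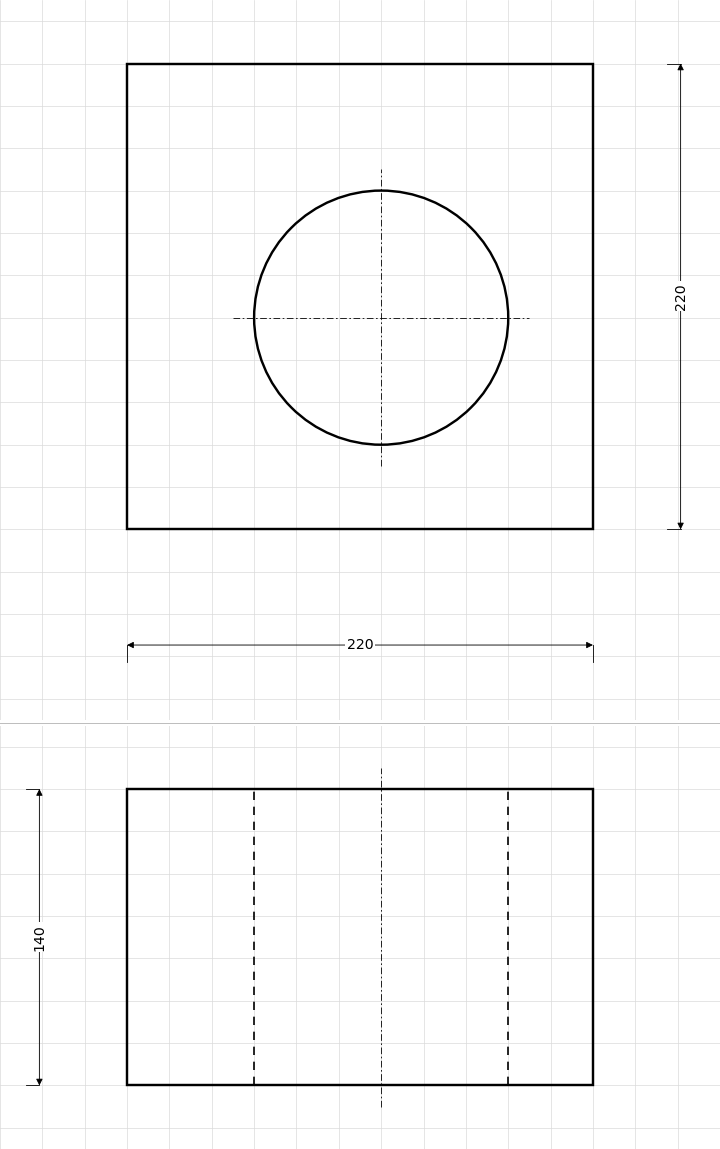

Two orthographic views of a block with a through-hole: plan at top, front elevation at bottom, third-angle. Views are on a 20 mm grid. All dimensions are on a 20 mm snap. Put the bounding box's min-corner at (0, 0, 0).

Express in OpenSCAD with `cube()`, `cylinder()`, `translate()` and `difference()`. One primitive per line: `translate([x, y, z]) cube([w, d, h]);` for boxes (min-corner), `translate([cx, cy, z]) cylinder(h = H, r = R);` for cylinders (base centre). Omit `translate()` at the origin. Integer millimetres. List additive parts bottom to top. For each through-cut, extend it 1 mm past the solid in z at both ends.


difference() {
  cube([220, 220, 140]);
  translate([120, 100, -1]) cylinder(h = 142, r = 60);
}
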